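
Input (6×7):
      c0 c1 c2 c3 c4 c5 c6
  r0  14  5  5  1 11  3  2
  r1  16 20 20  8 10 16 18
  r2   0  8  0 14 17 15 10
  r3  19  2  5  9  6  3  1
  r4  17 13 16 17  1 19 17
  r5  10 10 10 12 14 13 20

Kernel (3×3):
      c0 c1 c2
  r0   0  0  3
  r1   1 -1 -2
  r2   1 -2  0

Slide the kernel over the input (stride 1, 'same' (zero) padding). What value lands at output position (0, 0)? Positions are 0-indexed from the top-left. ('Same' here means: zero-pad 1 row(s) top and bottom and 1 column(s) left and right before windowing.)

The receptive field on the zero-padded input at this output position is [0 0 0 / 0 14 5 / 0 16 20]. Elementwise product with the kernel and sum: 0·3 + 0·1 + 14·-1 + 5·-2 + 0·1 + 16·-2.

-56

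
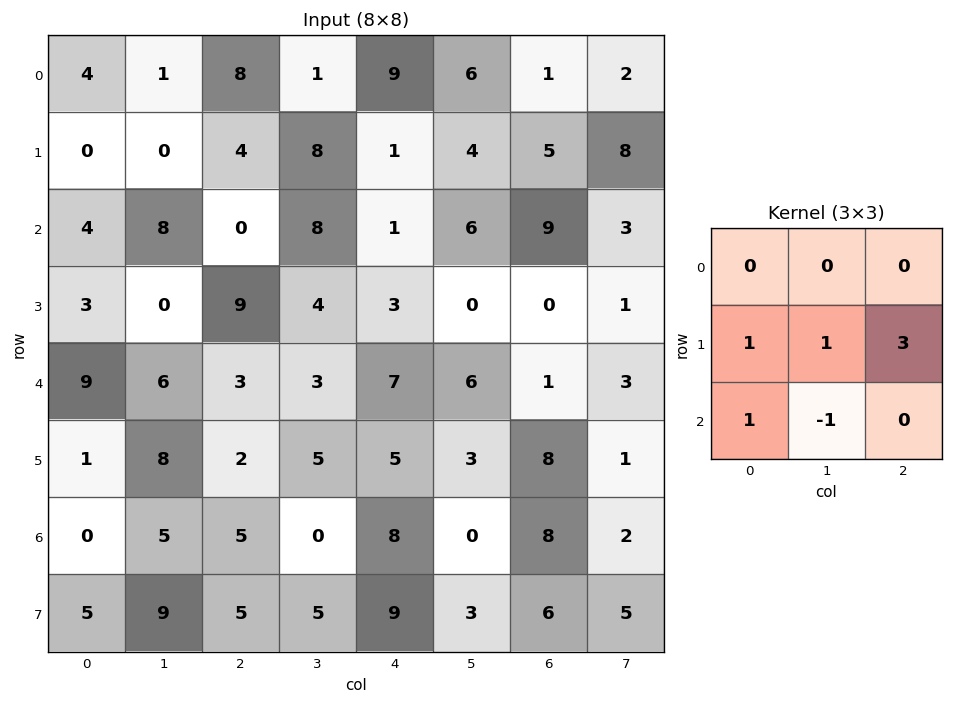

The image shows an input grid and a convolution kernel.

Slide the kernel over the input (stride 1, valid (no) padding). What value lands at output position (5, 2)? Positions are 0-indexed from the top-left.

29

The receptive field on the input at this output position is [2 5 5 / 5 0 8 / 5 5 9]. Elementwise product with the kernel and sum: 5·1 + 0·1 + 8·3 + 5·1 + 5·-1.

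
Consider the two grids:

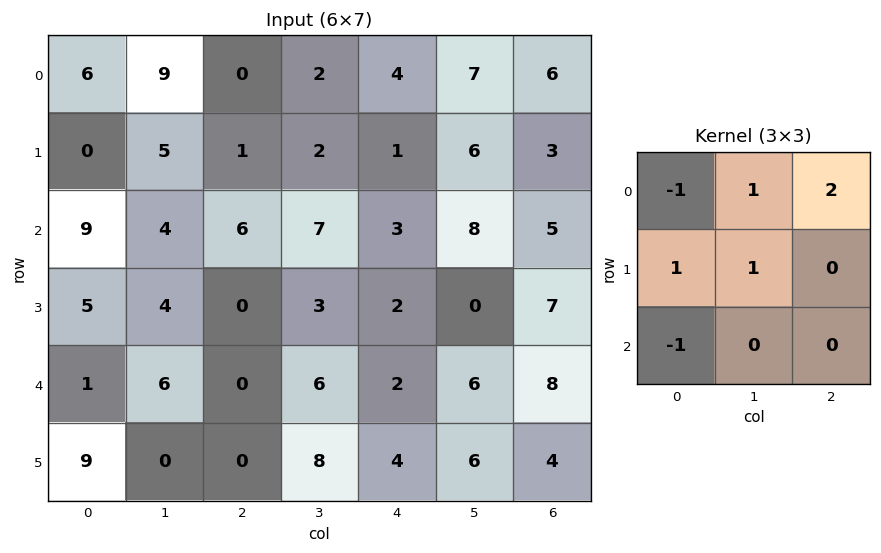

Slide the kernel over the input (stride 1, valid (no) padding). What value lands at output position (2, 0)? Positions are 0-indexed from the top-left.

The receptive field on the input at this output position is [9 4 6 / 5 4 0 / 1 6 0]. Elementwise product with the kernel and sum: 9·-1 + 4·1 + 6·2 + 5·1 + 4·1 + 1·-1.

15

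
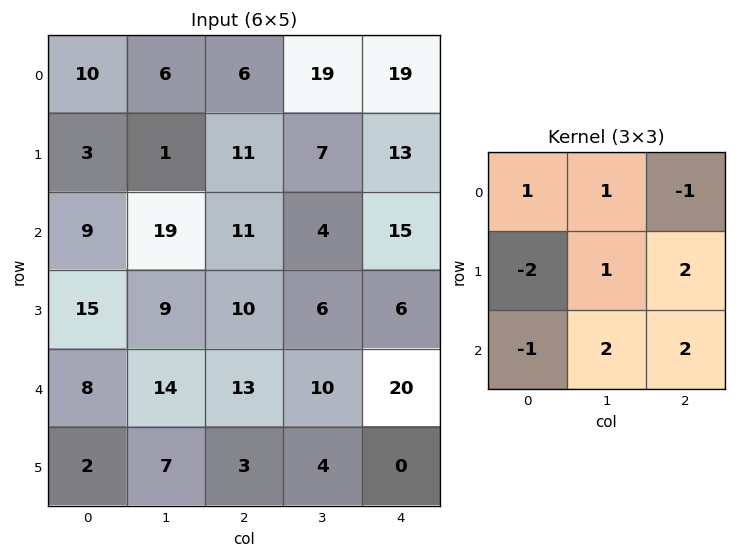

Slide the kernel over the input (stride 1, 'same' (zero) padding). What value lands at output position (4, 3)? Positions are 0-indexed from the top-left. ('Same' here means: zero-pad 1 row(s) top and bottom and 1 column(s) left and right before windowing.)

39

The receptive field on the zero-padded input at this output position is [10 6 6 / 13 10 20 / 3 4 0]. Elementwise product with the kernel and sum: 10·1 + 6·1 + 6·-1 + 13·-2 + 10·1 + 20·2 + 3·-1 + 4·2 + 0·2.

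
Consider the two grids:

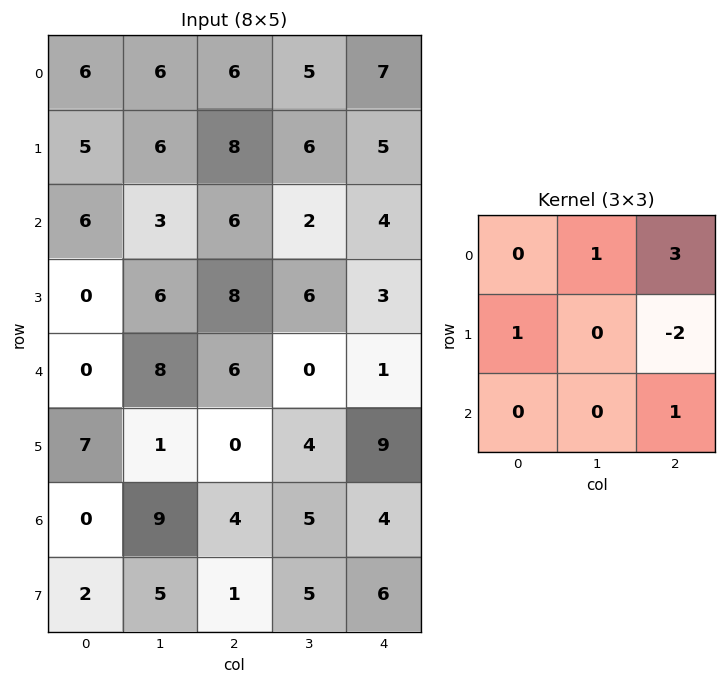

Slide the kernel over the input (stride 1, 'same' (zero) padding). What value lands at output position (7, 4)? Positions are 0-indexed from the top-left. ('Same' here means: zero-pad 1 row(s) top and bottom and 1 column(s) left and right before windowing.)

9

The receptive field on the zero-padded input at this output position is [5 4 0 / 5 6 0 / 0 0 0]. Elementwise product with the kernel and sum: 4·1 + 0·3 + 5·1 + 0·-2 + 0·1.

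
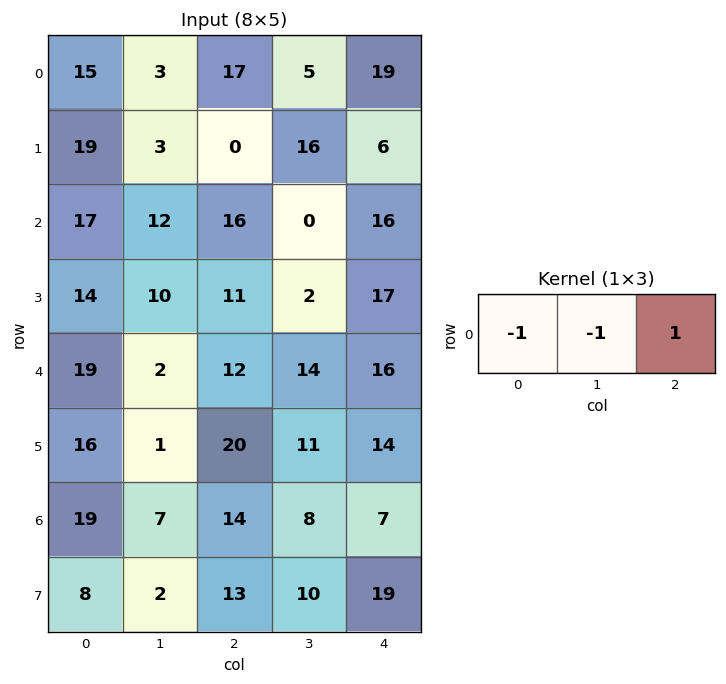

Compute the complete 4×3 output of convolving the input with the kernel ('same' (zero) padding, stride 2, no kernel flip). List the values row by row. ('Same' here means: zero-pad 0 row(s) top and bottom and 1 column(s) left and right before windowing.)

Output[0,0]: The receptive field on the zero-padded input at this output position is [0 15 3]. Elementwise product with the kernel and sum: 0·-1 + 15·-1 + 3·1.

-12 -15 -24
-5 -28 -16
-17 0 -30
-12 -13 -15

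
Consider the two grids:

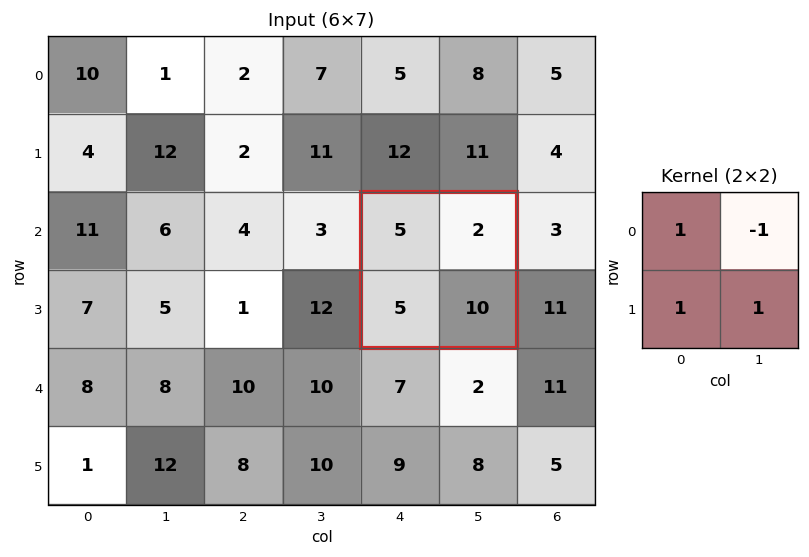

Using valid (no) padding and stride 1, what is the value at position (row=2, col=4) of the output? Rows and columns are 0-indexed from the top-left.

18

The receptive field on the input at this output position is [5 2 / 5 10]. Elementwise product with the kernel and sum: 5·1 + 2·-1 + 5·1 + 10·1.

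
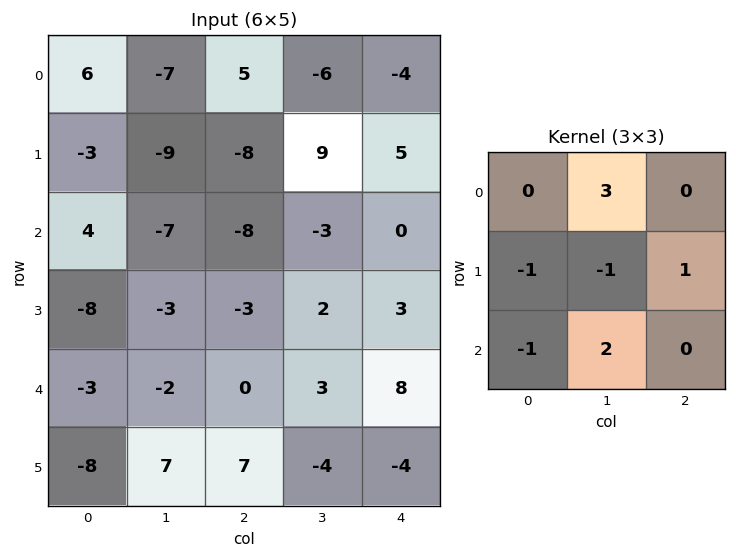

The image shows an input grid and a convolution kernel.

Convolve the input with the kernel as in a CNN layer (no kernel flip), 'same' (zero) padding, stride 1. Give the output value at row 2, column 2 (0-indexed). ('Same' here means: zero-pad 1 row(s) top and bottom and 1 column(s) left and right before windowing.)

-15

The receptive field on the zero-padded input at this output position is [-9 -8 9 / -7 -8 -3 / -3 -3 2]. Elementwise product with the kernel and sum: -8·3 + -7·-1 + -8·-1 + -3·1 + -3·-1 + -3·2.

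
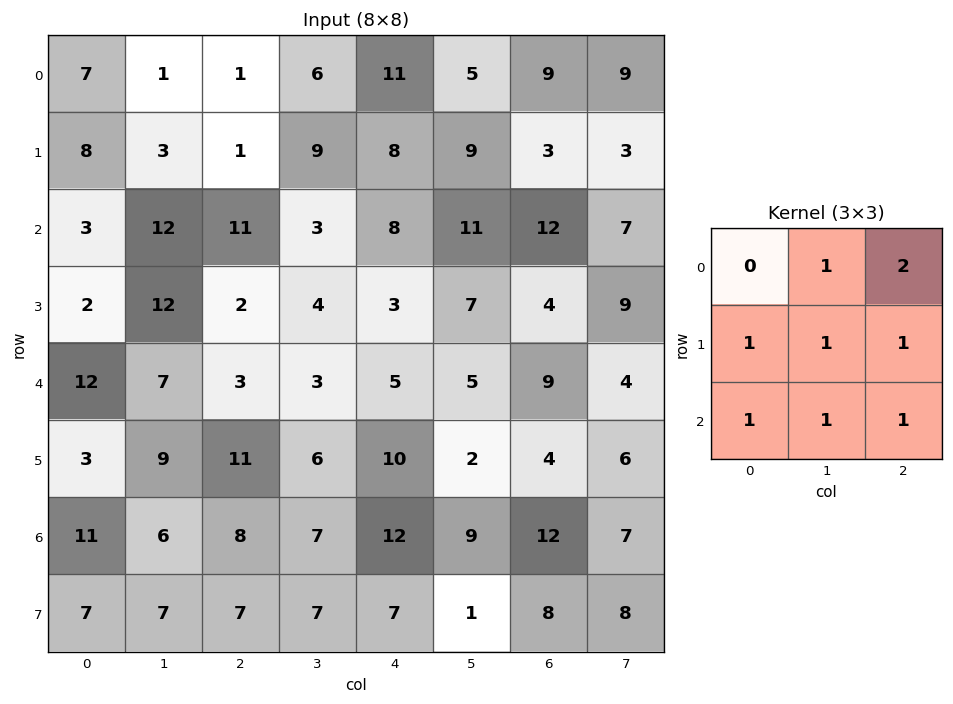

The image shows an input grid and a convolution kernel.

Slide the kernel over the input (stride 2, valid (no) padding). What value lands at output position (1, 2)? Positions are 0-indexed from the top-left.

The receptive field on the input at this output position is [8 11 12 / 3 7 4 / 5 5 9]. Elementwise product with the kernel and sum: 11·1 + 12·2 + 3·1 + 7·1 + 4·1 + 5·1 + 5·1 + 9·1.

68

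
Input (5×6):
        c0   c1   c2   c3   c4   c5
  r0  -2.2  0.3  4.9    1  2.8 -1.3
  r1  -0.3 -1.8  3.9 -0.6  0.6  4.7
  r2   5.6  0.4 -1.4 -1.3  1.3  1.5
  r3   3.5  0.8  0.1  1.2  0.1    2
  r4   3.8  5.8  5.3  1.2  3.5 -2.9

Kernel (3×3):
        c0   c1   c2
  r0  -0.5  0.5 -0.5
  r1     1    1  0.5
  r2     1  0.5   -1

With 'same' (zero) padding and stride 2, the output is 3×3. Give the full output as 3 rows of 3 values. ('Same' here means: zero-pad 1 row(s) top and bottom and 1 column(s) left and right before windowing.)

Output[0,0]: The receptive field on the zero-padded input at this output position is [0 0 0 / 0 -2.2 0.3 / 0 -0.3 -1.8]. Elementwise product with the kernel and sum: 0·-0.5 + 0·0.5 + 0·-0.5 + 0·1 + -2.2·1 + 0.3·0.5 + 0·1 + -0.3·0.5 + -1.8·-1.

-0.4 6.45 -1.85
7.5 1.15 -1.75
8.05 10.75 1.7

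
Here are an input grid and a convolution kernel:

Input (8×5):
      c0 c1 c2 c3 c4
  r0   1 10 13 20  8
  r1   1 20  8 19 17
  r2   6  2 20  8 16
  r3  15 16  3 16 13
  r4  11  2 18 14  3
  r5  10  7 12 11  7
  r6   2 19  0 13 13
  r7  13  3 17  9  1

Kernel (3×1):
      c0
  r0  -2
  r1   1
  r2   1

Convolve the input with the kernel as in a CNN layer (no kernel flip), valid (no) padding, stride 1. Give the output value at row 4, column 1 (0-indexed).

22

The receptive field on the input at this output position is [2 / 7 / 19]. Elementwise product with the kernel and sum: 2·-2 + 7·1 + 19·1.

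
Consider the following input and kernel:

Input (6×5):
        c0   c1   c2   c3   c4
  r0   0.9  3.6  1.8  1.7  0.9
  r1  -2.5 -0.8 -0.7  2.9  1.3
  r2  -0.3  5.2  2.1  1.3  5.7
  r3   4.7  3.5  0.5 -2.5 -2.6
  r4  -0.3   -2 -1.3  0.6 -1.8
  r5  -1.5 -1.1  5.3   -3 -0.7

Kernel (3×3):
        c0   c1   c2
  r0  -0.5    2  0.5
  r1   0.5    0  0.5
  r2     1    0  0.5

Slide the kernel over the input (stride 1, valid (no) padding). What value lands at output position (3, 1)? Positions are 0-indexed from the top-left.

The receptive field on the input at this output position is [3.5 0.5 -2.5 / -2 -1.3 0.6 / -1.1 5.3 -3]. Elementwise product with the kernel and sum: 3.5·-0.5 + 0.5·2 + -2.5·0.5 + -2·0.5 + 0.6·0.5 + -1.1·1 + -3·0.5.

-5.3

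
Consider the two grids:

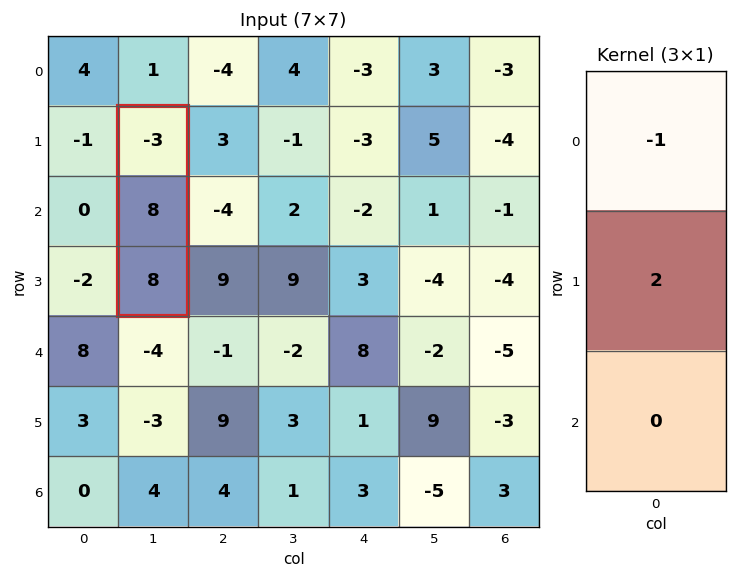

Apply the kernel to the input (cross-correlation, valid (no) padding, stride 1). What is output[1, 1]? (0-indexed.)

19

The receptive field on the input at this output position is [-3 / 8 / 8]. Elementwise product with the kernel and sum: -3·-1 + 8·2.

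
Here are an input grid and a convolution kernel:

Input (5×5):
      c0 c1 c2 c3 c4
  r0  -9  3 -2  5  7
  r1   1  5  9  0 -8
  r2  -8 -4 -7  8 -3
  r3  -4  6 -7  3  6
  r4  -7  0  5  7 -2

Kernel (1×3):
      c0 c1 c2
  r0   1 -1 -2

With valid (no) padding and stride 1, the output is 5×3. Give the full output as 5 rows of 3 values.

-8 -5 -21
-22 -4 25
10 -13 -9
4 7 -22
-17 -19 2

Output[0,0]: The receptive field on the input at this output position is [-9 3 -2]. Elementwise product with the kernel and sum: -9·1 + 3·-1 + -2·-2.
Output[0,1]: The receptive field on the input at this output position is [3 -2 5]. Elementwise product with the kernel and sum: 3·1 + -2·-1 + 5·-2.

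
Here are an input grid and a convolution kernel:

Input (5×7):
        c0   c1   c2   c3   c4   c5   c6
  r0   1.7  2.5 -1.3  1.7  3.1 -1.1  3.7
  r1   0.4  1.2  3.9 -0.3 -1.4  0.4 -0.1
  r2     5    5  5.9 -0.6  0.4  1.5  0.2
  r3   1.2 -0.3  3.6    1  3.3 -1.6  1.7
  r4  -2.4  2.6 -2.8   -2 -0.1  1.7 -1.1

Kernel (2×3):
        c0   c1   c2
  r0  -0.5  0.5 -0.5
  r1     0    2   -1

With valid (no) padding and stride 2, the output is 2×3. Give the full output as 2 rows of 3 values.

Output[0,0]: The receptive field on the input at this output position is [1.7 2.5 -1.3 / 0.4 1.2 3.9]. Elementwise product with the kernel and sum: 1.7·-0.5 + 2.5·0.5 + -1.3·-0.5 + 1.2·2 + 3.9·-1.
Output[0,1]: The receptive field on the input at this output position is [-1.3 1.7 3.1 / 3.9 -0.3 -1.4]. Elementwise product with the kernel and sum: -1.3·-0.5 + 1.7·0.5 + 3.1·-0.5 + -0.3·2 + -1.4·-1.

-0.45 0.75 -3.05
-7.15 -4.75 -4.45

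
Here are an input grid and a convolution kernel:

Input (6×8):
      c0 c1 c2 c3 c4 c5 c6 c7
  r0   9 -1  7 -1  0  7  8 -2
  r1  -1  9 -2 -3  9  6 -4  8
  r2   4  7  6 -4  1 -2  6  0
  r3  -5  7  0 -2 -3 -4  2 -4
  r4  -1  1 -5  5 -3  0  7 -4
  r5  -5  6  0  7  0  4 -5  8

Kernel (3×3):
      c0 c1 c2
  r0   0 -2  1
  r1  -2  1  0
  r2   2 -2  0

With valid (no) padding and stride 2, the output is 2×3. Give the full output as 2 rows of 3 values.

14 23 -12
5 -13 6

Output[0,0]: The receptive field on the input at this output position is [9 -1 7 / -1 9 -2 / 4 7 6]. Elementwise product with the kernel and sum: -1·-2 + 7·1 + -1·-2 + 9·1 + 4·2 + 7·-2.
Output[0,1]: The receptive field on the input at this output position is [7 -1 0 / -2 -3 9 / 6 -4 1]. Elementwise product with the kernel and sum: -1·-2 + 0·1 + -2·-2 + -3·1 + 6·2 + -4·-2.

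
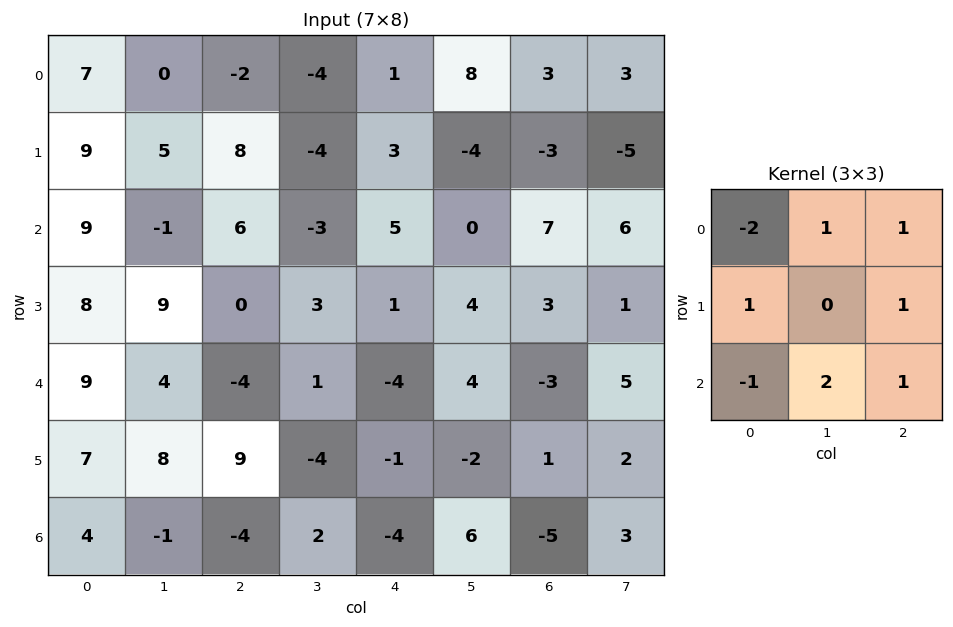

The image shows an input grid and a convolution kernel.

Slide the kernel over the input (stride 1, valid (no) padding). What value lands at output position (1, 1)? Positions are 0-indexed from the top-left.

The receptive field on the input at this output position is [5 8 -4 / -1 6 -3 / 9 0 3]. Elementwise product with the kernel and sum: 5·-2 + 8·1 + -4·1 + -1·1 + -3·1 + 9·-1 + 0·2 + 3·1.

-16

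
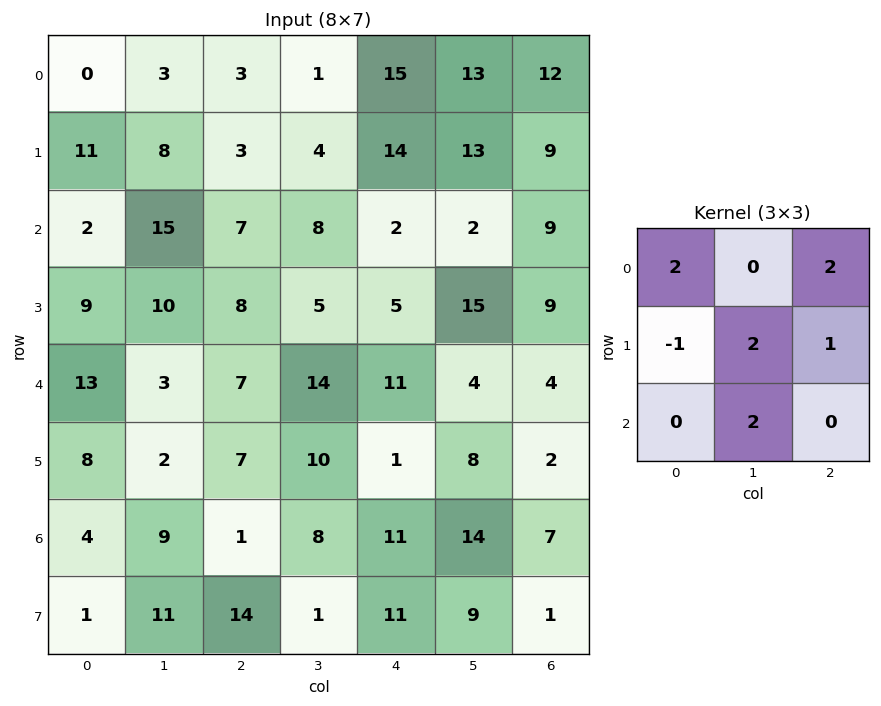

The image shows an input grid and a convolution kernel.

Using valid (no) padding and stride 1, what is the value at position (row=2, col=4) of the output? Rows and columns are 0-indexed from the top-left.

The receptive field on the input at this output position is [2 2 9 / 5 15 9 / 11 4 4]. Elementwise product with the kernel and sum: 2·2 + 9·2 + 5·-1 + 15·2 + 9·1 + 4·2.

64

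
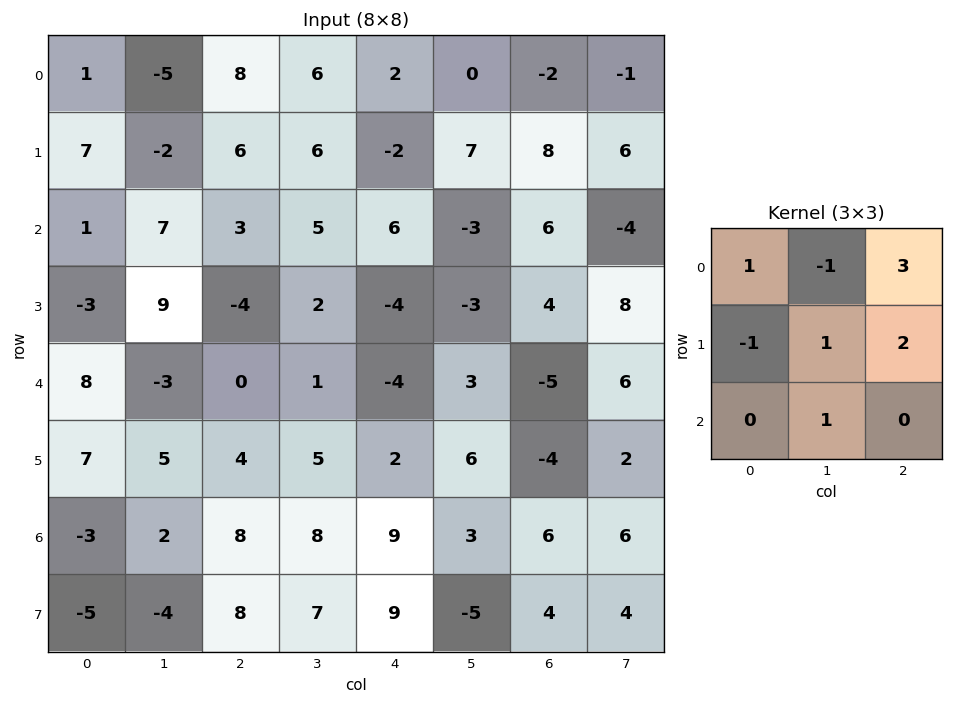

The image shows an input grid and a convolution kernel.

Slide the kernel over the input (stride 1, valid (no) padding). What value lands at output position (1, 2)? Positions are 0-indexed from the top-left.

The receptive field on the input at this output position is [6 6 -2 / 3 5 6 / -4 2 -4]. Elementwise product with the kernel and sum: 6·1 + 6·-1 + -2·3 + 3·-1 + 5·1 + 6·2 + 2·1.

10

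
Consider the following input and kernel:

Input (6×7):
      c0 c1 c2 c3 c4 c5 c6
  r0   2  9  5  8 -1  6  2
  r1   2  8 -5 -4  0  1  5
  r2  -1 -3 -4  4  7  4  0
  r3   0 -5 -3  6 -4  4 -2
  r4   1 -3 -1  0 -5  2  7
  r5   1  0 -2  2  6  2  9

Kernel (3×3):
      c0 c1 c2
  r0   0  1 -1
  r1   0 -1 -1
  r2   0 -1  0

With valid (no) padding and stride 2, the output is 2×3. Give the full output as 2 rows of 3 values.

Output[0,0]: The receptive field on the input at this output position is [2 9 5 / 2 8 -5 / -1 -3 -4]. Elementwise product with the kernel and sum: 9·1 + 5·-1 + 8·-1 + -5·-1 + -3·-1.

4 9 -6
12 -5 0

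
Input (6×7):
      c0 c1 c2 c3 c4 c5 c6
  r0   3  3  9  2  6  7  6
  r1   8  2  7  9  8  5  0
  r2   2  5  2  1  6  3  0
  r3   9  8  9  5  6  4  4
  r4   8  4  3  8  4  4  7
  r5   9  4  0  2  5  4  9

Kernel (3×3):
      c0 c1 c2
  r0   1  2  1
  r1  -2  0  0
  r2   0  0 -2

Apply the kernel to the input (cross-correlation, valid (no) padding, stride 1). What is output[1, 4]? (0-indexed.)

-2

The receptive field on the input at this output position is [8 5 0 / 6 3 0 / 6 4 4]. Elementwise product with the kernel and sum: 8·1 + 5·2 + 0·1 + 6·-2 + 4·-2.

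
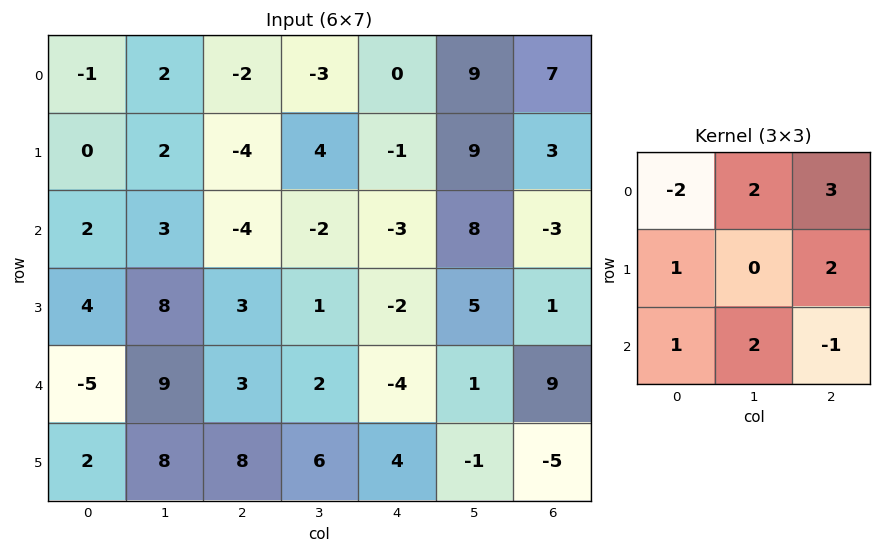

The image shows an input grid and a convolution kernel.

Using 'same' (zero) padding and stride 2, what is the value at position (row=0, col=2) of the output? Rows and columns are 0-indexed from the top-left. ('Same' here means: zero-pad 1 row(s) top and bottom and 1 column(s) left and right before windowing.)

8

The receptive field on the zero-padded input at this output position is [0 0 0 / -3 0 9 / 4 -1 9]. Elementwise product with the kernel and sum: 0·-2 + 0·2 + 0·3 + -3·1 + 9·2 + 4·1 + -1·2 + 9·-1.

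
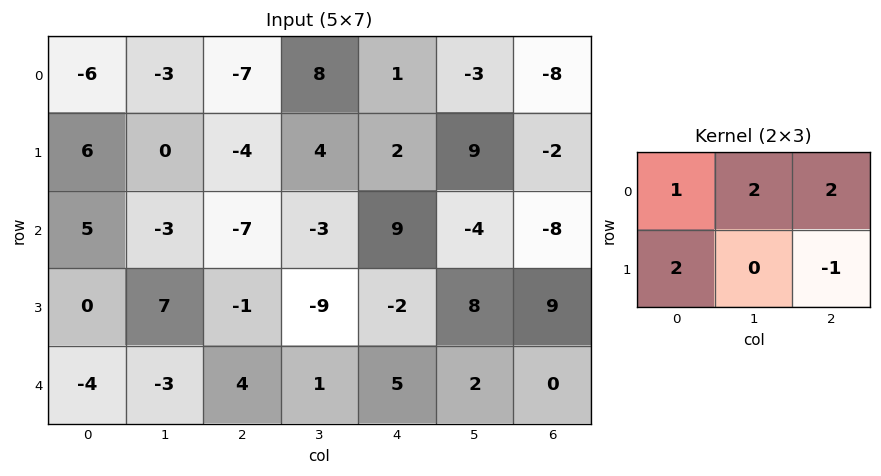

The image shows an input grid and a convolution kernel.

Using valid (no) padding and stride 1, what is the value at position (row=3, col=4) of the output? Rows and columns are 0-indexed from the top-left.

The receptive field on the input at this output position is [-2 8 9 / 5 2 0]. Elementwise product with the kernel and sum: -2·1 + 8·2 + 9·2 + 5·2 + 0·-1.

42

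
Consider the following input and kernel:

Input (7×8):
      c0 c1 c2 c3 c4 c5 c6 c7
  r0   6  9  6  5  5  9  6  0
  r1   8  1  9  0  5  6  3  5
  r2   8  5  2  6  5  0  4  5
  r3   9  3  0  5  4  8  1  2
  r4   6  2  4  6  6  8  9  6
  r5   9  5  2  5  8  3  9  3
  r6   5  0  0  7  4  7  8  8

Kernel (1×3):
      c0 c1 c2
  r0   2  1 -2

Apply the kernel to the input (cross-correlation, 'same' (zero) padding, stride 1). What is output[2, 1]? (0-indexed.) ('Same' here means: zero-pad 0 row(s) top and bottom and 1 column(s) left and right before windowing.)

17

The receptive field on the zero-padded input at this output position is [8 5 2]. Elementwise product with the kernel and sum: 8·2 + 5·1 + 2·-2.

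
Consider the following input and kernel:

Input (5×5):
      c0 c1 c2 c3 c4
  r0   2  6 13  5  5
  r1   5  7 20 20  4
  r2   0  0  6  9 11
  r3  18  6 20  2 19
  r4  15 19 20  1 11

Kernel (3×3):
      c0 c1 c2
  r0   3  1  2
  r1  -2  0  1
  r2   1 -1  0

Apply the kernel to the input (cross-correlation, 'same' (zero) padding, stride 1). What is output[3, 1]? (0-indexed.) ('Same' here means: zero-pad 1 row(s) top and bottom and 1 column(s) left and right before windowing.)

-8

The receptive field on the zero-padded input at this output position is [0 0 6 / 18 6 20 / 15 19 20]. Elementwise product with the kernel and sum: 0·3 + 0·1 + 6·2 + 18·-2 + 20·1 + 15·1 + 19·-1.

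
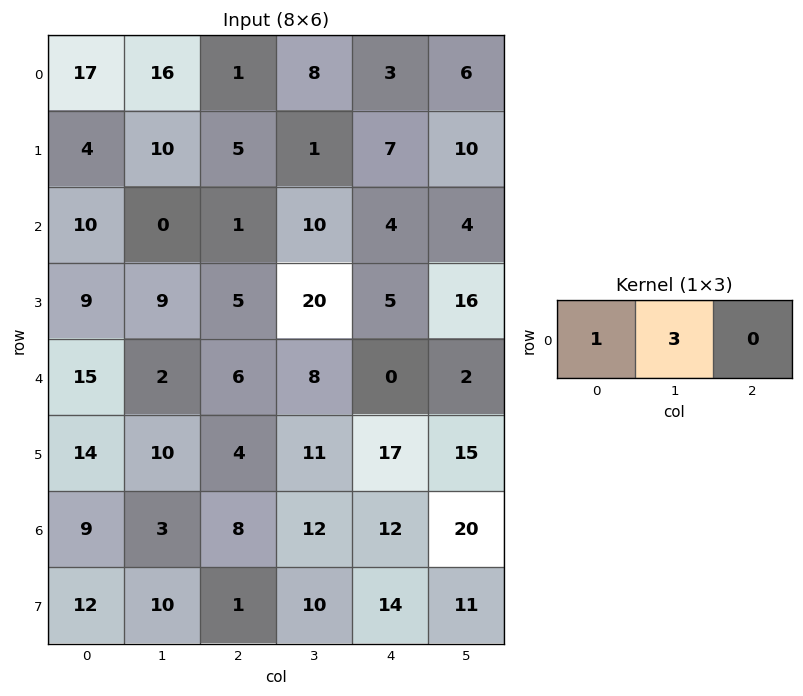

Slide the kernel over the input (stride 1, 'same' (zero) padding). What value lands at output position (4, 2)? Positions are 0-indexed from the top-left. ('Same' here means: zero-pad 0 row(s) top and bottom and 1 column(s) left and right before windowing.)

20

The receptive field on the zero-padded input at this output position is [2 6 8]. Elementwise product with the kernel and sum: 2·1 + 6·3.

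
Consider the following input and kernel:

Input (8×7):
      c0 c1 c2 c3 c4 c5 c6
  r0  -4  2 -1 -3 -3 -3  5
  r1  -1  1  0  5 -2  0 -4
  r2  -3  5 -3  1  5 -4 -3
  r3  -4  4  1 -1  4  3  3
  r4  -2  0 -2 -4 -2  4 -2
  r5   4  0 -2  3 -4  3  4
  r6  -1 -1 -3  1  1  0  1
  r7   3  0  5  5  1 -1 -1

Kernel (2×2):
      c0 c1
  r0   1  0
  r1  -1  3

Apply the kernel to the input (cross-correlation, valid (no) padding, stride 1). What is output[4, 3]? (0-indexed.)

The receptive field on the input at this output position is [-4 -2 / 3 -4]. Elementwise product with the kernel and sum: -4·1 + 3·-1 + -4·3.

-19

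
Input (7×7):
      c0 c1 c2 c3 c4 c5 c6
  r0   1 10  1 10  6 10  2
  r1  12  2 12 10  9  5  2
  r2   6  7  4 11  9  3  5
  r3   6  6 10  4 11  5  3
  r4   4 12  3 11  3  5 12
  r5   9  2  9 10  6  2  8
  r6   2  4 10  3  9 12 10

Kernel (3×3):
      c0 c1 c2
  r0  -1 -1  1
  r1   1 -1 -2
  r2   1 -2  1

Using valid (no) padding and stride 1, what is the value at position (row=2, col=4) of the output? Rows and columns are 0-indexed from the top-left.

-2

The receptive field on the input at this output position is [9 3 5 / 11 5 3 / 3 5 12]. Elementwise product with the kernel and sum: 9·-1 + 3·-1 + 5·1 + 11·1 + 5·-1 + 3·-2 + 3·1 + 5·-2 + 12·1.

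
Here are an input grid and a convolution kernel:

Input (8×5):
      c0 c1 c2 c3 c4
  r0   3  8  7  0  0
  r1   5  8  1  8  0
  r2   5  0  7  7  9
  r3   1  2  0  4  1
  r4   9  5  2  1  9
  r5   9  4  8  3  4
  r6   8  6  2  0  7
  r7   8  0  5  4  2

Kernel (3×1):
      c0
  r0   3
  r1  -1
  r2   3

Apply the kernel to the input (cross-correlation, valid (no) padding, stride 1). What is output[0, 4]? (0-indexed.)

The receptive field on the input at this output position is [0 / 0 / 9]. Elementwise product with the kernel and sum: 0·3 + 0·-1 + 9·3.

27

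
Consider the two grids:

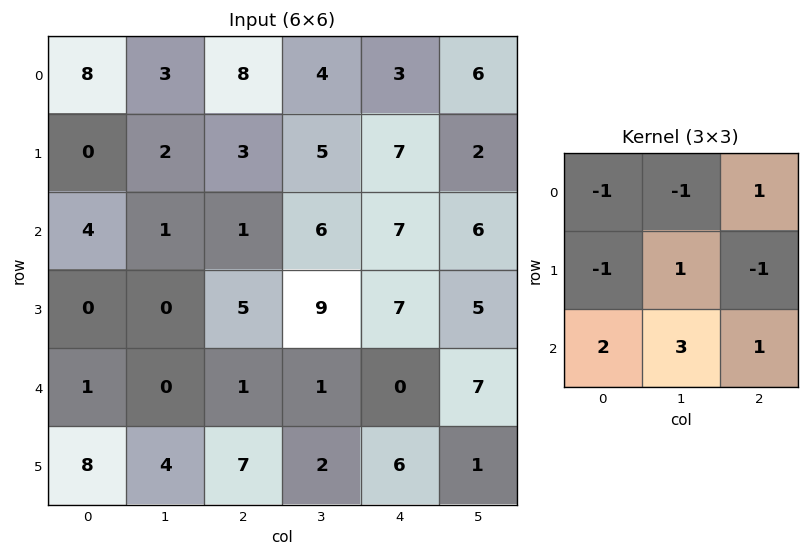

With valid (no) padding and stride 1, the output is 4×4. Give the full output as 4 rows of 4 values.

Output[0,0]: The receptive field on the input at this output position is [8 3 8 / 0 2 3 / 4 1 1]. Elementwise product with the kernel and sum: 8·-1 + 3·-1 + 8·1 + 0·-1 + 2·1 + 3·-1 + 4·2 + 1·3 + 1·1.
Output[0,1]: The receptive field on the input at this output position is [3 8 4 / 2 3 5 / 1 1 6]. Elementwise product with the kernel and sum: 3·-1 + 8·-1 + 4·1 + 2·-1 + 3·1 + 5·-1 + 1·2 + 1·3 + 6·1.

8 0 13 38
2 18 41 29
-6 4 2 -5
38 35 19 4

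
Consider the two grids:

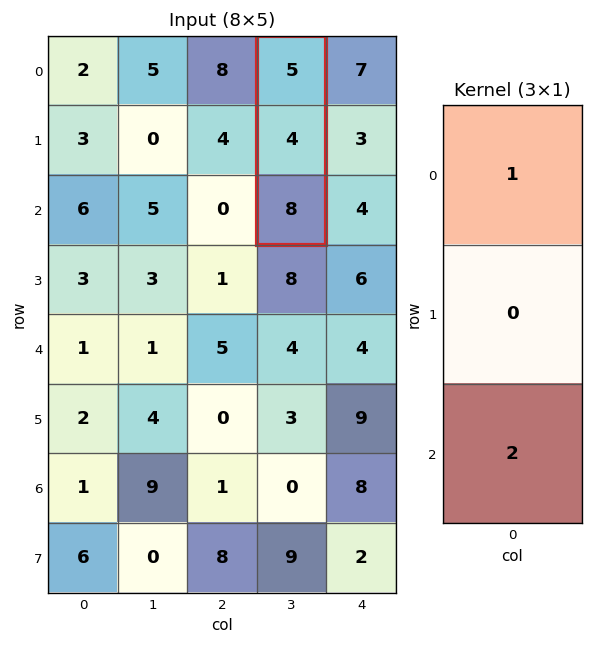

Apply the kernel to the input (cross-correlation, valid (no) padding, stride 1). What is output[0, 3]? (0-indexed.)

21

The receptive field on the input at this output position is [5 / 4 / 8]. Elementwise product with the kernel and sum: 5·1 + 8·2.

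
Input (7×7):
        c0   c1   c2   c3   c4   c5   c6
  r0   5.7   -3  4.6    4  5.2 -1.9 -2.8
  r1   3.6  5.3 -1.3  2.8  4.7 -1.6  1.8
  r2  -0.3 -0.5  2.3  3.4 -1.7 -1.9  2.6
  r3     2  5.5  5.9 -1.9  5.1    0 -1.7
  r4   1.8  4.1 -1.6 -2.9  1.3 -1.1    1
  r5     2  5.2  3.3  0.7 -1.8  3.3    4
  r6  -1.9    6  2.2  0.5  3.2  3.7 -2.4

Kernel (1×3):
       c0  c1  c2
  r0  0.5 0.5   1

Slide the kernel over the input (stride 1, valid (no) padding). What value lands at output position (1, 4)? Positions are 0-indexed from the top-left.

The receptive field on the input at this output position is [4.7 -1.6 1.8]. Elementwise product with the kernel and sum: 4.7·0.5 + -1.6·0.5 + 1.8·1.

3.35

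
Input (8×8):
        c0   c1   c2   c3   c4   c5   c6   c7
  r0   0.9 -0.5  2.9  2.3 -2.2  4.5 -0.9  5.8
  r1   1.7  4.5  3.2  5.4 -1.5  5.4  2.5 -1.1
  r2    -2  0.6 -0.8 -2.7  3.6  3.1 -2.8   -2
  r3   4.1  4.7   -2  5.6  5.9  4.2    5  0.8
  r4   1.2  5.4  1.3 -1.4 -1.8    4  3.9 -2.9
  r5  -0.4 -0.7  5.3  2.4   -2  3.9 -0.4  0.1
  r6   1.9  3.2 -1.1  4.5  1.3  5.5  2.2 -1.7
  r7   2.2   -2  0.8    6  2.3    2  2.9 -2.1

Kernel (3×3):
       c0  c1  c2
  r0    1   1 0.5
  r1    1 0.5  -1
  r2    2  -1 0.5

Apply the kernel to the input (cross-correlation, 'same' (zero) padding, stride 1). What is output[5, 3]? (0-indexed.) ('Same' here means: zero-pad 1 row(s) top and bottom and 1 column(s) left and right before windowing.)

The receptive field on the zero-padded input at this output position is [1.3 -1.4 -1.8 / 5.3 2.4 -2 / -1.1 4.5 1.3]. Elementwise product with the kernel and sum: 1.3·1 + -1.4·1 + -1.8·0.5 + 5.3·1 + 2.4·0.5 + -2·-1 + -1.1·2 + 4.5·-1 + 1.3·0.5.

1.45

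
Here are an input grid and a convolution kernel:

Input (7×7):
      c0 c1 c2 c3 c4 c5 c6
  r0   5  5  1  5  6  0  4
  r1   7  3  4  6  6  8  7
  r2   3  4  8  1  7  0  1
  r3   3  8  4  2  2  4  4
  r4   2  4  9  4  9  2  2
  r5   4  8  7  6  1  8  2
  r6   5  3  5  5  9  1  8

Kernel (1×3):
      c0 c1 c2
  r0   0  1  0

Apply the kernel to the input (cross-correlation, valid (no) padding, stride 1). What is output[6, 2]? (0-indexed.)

5

The receptive field on the input at this output position is [5 5 9]. Elementwise product with the kernel and sum: 5·1.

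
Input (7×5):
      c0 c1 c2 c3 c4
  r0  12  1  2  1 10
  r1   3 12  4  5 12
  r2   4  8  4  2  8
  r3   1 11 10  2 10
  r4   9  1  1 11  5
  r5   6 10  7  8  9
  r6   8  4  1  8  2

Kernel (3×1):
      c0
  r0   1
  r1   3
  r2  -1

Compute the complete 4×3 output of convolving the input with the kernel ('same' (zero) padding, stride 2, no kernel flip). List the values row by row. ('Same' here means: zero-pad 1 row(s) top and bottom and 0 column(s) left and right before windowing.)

Output[0,0]: The receptive field on the zero-padded input at this output position is [0 / 12 / 3]. Elementwise product with the kernel and sum: 0·1 + 12·3 + 3·-1.

33 2 18
14 6 26
22 6 16
30 10 15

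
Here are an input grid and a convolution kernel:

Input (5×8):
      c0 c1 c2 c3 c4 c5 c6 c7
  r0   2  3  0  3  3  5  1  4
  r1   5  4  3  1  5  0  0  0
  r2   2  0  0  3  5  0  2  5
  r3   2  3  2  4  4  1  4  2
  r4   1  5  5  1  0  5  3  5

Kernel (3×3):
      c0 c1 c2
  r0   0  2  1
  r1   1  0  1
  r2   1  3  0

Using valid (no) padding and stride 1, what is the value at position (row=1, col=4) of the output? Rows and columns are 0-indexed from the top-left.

14

The receptive field on the input at this output position is [5 0 0 / 5 0 2 / 4 1 4]. Elementwise product with the kernel and sum: 0·2 + 0·1 + 5·1 + 2·1 + 4·1 + 1·3.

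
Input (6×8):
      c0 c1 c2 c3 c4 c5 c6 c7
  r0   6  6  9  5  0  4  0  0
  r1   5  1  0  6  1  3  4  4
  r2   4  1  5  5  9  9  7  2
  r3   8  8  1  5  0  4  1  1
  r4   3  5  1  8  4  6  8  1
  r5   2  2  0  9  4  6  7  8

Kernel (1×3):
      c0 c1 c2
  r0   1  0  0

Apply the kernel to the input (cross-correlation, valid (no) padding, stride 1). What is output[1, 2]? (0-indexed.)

The receptive field on the input at this output position is [0 6 1]. Elementwise product with the kernel and sum: 0·1.

0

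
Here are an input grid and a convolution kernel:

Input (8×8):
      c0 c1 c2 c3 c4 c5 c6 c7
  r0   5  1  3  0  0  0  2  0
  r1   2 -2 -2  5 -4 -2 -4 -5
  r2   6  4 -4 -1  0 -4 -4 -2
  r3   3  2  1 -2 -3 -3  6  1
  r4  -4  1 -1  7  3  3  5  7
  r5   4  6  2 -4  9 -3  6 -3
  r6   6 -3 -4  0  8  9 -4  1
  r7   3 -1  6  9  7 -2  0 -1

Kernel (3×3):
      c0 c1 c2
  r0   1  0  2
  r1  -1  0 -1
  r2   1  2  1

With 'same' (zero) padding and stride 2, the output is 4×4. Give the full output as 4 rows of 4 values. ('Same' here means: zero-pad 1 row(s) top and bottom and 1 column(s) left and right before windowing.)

1 -2 -5 -15
0 7 -5 4
17 -4 -7 -5
20 21 2 -22

Output[0,0]: The receptive field on the zero-padded input at this output position is [0 0 0 / 0 5 1 / 0 2 -2]. Elementwise product with the kernel and sum: 0·1 + 0·2 + 0·-1 + 1·-1 + 0·1 + 2·2 + -2·1.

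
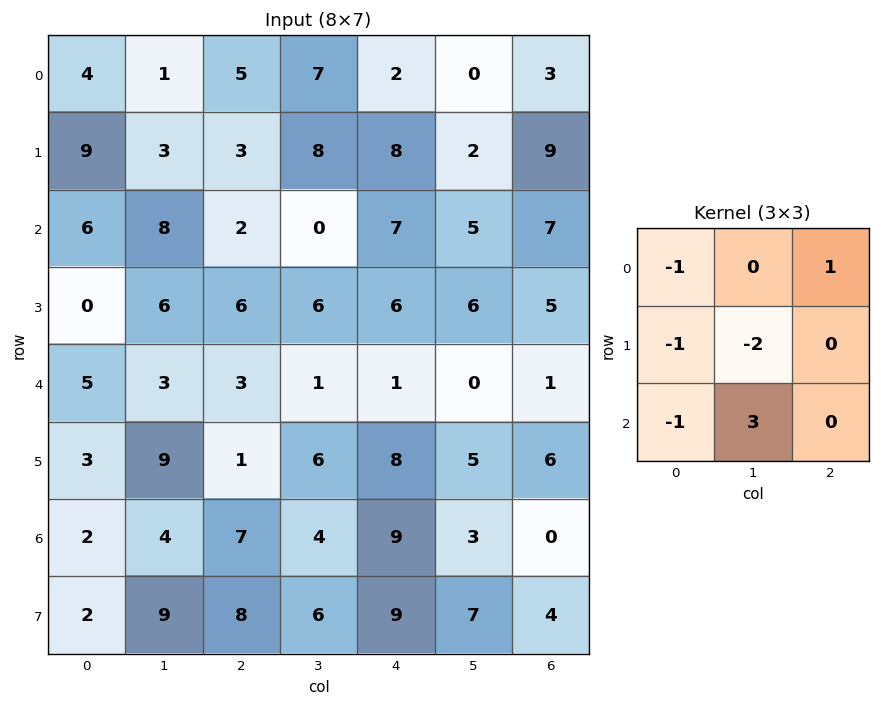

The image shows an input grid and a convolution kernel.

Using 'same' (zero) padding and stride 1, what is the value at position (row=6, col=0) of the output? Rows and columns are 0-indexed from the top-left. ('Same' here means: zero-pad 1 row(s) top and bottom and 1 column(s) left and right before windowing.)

The receptive field on the zero-padded input at this output position is [0 3 9 / 0 2 4 / 0 2 9]. Elementwise product with the kernel and sum: 0·-1 + 9·1 + 0·-1 + 2·-2 + 0·-1 + 2·3.

11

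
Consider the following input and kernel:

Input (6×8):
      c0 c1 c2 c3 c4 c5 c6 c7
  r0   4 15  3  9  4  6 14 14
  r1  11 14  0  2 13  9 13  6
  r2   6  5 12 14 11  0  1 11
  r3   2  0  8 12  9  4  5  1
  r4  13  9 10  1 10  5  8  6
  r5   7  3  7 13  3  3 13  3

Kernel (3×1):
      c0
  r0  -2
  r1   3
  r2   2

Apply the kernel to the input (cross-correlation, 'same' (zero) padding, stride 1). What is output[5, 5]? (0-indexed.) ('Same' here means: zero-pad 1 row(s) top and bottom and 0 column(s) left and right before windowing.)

The receptive field on the zero-padded input at this output position is [5 / 3 / 0]. Elementwise product with the kernel and sum: 5·-2 + 3·3 + 0·2.

-1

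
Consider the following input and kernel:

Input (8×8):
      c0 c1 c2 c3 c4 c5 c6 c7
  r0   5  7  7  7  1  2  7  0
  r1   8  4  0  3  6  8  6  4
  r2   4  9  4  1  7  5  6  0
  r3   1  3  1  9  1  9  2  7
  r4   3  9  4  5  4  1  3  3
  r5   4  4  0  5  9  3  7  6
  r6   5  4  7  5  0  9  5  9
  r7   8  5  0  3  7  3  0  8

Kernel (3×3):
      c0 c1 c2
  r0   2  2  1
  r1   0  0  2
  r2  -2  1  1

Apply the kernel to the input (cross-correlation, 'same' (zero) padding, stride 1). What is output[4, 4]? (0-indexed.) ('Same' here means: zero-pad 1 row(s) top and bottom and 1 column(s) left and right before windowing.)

33

The receptive field on the zero-padded input at this output position is [9 1 9 / 5 4 1 / 5 9 3]. Elementwise product with the kernel and sum: 9·2 + 1·2 + 9·1 + 1·2 + 5·-2 + 9·1 + 3·1.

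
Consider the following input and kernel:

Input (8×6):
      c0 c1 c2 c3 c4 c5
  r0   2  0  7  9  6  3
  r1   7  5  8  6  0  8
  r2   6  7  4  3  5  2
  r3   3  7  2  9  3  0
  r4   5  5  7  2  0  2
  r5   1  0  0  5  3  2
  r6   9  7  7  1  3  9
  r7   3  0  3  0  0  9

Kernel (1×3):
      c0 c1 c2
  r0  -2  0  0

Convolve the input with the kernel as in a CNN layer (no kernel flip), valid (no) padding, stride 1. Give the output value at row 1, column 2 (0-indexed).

-16

The receptive field on the input at this output position is [8 6 0]. Elementwise product with the kernel and sum: 8·-2.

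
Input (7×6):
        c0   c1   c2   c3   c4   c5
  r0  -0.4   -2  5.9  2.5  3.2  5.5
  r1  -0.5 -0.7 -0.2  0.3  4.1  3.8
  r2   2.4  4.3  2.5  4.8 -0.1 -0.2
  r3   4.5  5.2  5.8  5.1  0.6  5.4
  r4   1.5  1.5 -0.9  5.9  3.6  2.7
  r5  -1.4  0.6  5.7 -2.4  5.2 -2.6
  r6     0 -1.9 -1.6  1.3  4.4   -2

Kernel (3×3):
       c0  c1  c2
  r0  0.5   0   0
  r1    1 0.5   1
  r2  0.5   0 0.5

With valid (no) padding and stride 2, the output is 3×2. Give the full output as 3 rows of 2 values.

1.2 8.2
14.4 11.55
4.55 10.65

Output[0,0]: The receptive field on the input at this output position is [-0.4 -2 5.9 / -0.5 -0.7 -0.2 / 2.4 4.3 2.5]. Elementwise product with the kernel and sum: -0.4·0.5 + -0.5·1 + -0.7·0.5 + -0.2·1 + 2.4·0.5 + 2.5·0.5.
Output[0,1]: The receptive field on the input at this output position is [5.9 2.5 3.2 / -0.2 0.3 4.1 / 2.5 4.8 -0.1]. Elementwise product with the kernel and sum: 5.9·0.5 + -0.2·1 + 0.3·0.5 + 4.1·1 + 2.5·0.5 + -0.1·0.5.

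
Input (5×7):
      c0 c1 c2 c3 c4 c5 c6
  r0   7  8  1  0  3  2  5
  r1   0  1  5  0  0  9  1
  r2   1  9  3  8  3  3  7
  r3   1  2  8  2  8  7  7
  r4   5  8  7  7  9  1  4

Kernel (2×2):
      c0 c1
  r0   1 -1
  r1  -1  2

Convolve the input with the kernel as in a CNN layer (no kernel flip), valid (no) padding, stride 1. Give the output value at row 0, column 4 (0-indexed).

19

The receptive field on the input at this output position is [3 2 / 0 9]. Elementwise product with the kernel and sum: 3·1 + 2·-1 + 0·-1 + 9·2.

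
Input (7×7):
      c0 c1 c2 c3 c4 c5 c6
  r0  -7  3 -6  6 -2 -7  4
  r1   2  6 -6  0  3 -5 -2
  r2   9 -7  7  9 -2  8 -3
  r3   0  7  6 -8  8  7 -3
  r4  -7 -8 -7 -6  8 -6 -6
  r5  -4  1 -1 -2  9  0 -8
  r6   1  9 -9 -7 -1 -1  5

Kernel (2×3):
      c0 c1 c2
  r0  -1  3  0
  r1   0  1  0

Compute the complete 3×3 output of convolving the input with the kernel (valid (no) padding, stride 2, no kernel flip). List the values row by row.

Output[0,0]: The receptive field on the input at this output position is [-7 3 -6 / 2 6 -6]. Elementwise product with the kernel and sum: -7·-1 + 3·3 + 6·1.

22 24 -24
-23 12 33
-16 -13 -26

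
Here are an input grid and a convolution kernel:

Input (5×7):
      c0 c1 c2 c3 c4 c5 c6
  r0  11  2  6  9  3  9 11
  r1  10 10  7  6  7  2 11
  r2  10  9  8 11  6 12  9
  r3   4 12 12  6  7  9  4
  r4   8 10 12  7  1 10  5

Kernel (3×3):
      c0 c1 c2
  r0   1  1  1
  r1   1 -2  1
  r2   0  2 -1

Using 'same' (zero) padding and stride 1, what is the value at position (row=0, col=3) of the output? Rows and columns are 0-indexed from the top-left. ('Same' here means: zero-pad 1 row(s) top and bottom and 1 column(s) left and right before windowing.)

-4

The receptive field on the zero-padded input at this output position is [0 0 0 / 6 9 3 / 7 6 7]. Elementwise product with the kernel and sum: 0·1 + 0·1 + 0·1 + 6·1 + 9·-2 + 3·1 + 6·2 + 7·-1.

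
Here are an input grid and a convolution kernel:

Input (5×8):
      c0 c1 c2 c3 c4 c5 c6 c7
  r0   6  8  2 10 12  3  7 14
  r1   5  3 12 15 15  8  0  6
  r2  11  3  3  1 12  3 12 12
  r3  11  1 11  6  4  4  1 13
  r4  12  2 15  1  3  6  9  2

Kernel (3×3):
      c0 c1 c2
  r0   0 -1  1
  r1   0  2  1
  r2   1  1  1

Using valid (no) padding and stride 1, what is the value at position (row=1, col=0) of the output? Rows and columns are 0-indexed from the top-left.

41

The receptive field on the input at this output position is [5 3 12 / 11 3 3 / 11 1 11]. Elementwise product with the kernel and sum: 3·-1 + 12·1 + 3·2 + 3·1 + 11·1 + 1·1 + 11·1.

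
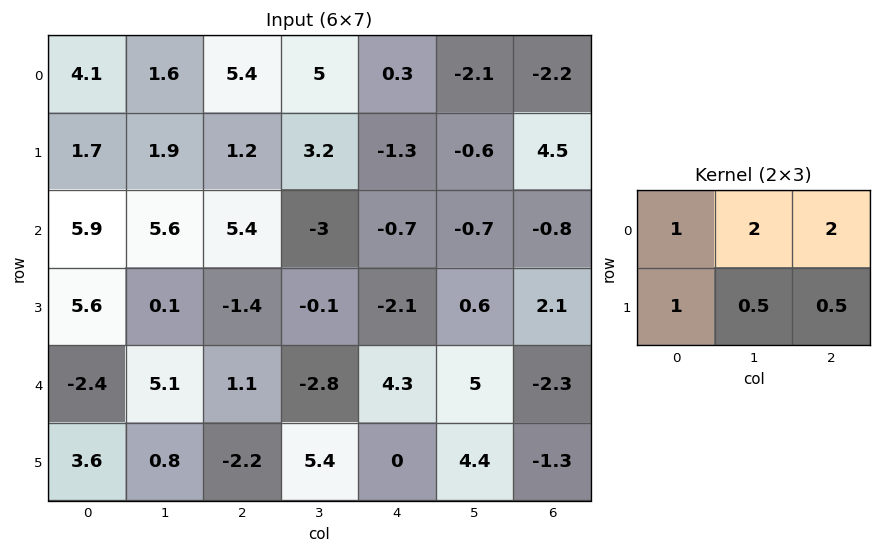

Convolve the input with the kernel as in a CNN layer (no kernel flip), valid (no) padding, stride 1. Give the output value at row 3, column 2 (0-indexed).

-3.95

The receptive field on the input at this output position is [-1.4 -0.1 -2.1 / 1.1 -2.8 4.3]. Elementwise product with the kernel and sum: -1.4·1 + -0.1·2 + -2.1·2 + 1.1·1 + -2.8·0.5 + 4.3·0.5.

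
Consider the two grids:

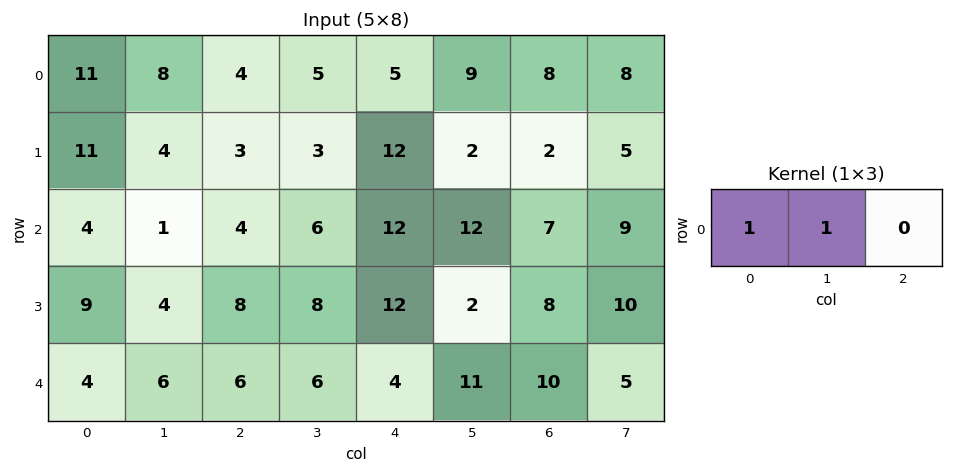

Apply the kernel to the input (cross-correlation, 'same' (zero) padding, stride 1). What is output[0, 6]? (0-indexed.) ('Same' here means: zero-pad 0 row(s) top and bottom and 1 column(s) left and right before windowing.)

The receptive field on the zero-padded input at this output position is [9 8 8]. Elementwise product with the kernel and sum: 9·1 + 8·1.

17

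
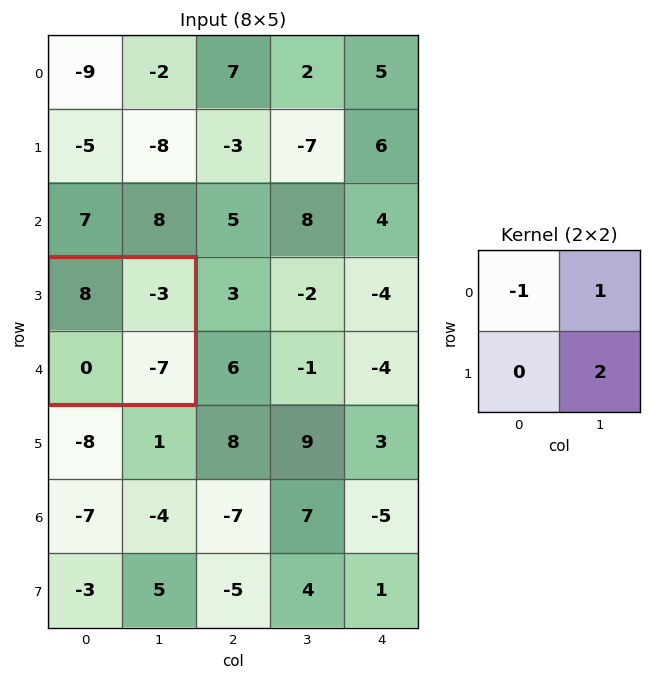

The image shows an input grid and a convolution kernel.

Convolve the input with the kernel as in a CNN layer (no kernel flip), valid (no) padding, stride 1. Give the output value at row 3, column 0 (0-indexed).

The receptive field on the input at this output position is [8 -3 / 0 -7]. Elementwise product with the kernel and sum: 8·-1 + -3·1 + -7·2.

-25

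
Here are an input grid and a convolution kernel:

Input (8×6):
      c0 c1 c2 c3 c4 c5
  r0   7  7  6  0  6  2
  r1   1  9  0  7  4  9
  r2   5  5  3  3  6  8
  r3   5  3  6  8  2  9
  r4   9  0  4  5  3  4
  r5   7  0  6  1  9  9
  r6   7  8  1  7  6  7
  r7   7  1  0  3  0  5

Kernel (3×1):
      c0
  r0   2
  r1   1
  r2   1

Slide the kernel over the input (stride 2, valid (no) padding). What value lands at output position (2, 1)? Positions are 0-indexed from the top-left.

The receptive field on the input at this output position is [4 / 6 / 1]. Elementwise product with the kernel and sum: 4·2 + 6·1 + 1·1.

15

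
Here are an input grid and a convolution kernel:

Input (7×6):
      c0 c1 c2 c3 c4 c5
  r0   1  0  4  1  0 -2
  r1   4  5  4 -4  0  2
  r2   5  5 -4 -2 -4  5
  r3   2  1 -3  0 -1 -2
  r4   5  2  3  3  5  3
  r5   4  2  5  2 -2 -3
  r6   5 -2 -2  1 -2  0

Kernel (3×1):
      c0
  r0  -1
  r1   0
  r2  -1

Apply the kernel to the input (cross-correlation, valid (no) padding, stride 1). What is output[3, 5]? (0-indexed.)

5

The receptive field on the input at this output position is [-2 / 3 / -3]. Elementwise product with the kernel and sum: -2·-1 + -3·-1.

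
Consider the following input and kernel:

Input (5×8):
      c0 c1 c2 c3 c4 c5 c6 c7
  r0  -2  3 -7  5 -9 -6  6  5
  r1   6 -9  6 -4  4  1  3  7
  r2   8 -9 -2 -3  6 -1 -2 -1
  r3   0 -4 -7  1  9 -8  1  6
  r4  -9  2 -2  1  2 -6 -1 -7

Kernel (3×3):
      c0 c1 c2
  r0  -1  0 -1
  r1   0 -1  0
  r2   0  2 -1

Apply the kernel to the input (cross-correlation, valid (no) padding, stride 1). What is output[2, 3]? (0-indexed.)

The receptive field on the input at this output position is [-3 6 -1 / 1 9 -8 / 1 2 -6]. Elementwise product with the kernel and sum: -3·-1 + -1·-1 + 9·-1 + 2·2 + -6·-1.

5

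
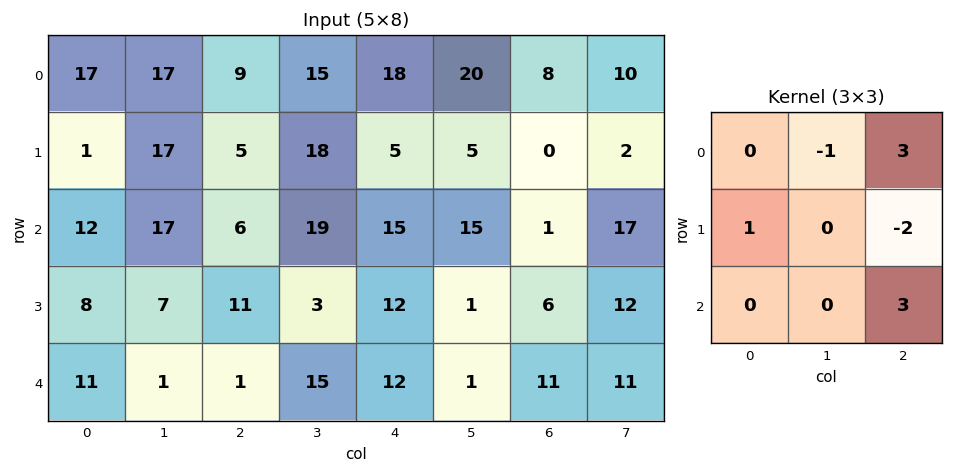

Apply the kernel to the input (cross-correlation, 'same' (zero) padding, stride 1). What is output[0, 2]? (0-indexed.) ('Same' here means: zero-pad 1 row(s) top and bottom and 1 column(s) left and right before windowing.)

41

The receptive field on the zero-padded input at this output position is [0 0 0 / 17 9 15 / 17 5 18]. Elementwise product with the kernel and sum: 0·-1 + 0·3 + 17·1 + 15·-2 + 18·3.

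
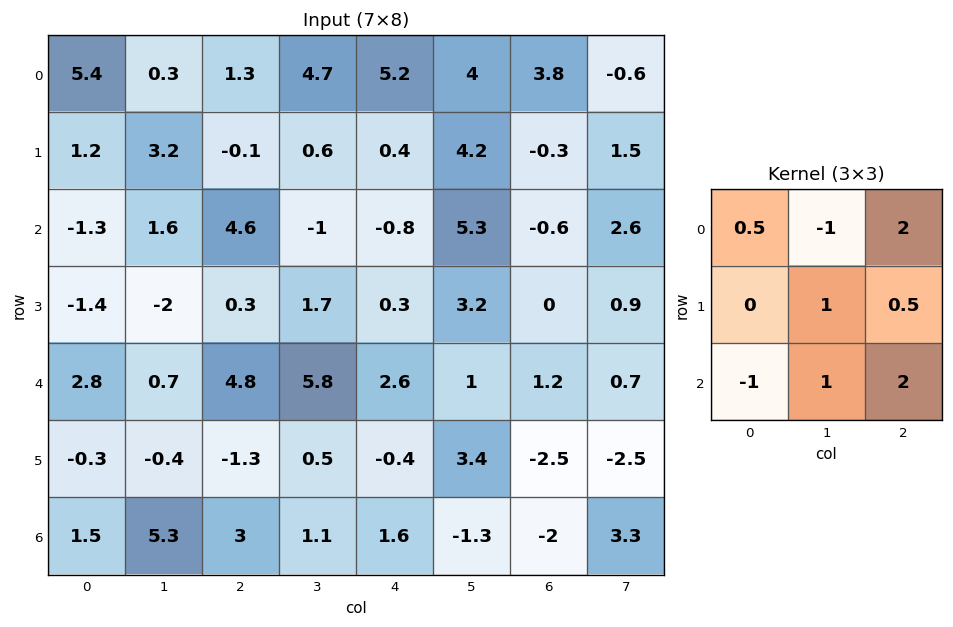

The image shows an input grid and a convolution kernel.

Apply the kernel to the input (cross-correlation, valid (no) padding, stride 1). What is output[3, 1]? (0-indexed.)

9.9

The receptive field on the input at this output position is [-2 0.3 1.7 / 0.7 4.8 5.8 / -0.4 -1.3 0.5]. Elementwise product with the kernel and sum: -2·0.5 + 0.3·-1 + 1.7·2 + 4.8·1 + 5.8·0.5 + -0.4·-1 + -1.3·1 + 0.5·2.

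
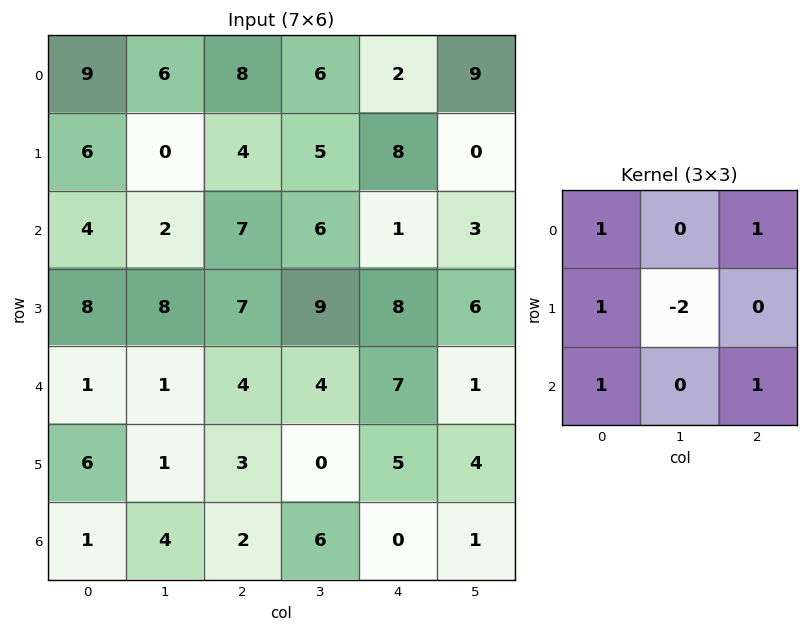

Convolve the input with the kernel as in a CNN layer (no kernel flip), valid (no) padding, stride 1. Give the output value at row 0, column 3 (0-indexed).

13

The receptive field on the input at this output position is [6 2 9 / 5 8 0 / 6 1 3]. Elementwise product with the kernel and sum: 6·1 + 9·1 + 5·1 + 8·-2 + 6·1 + 3·1.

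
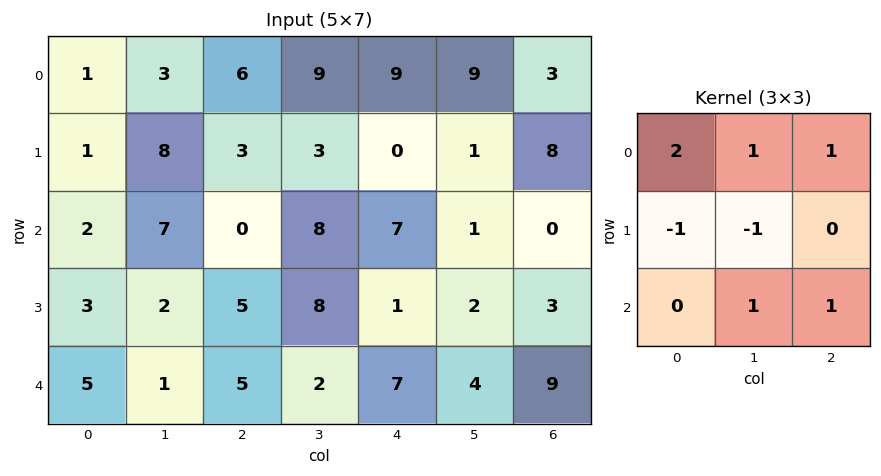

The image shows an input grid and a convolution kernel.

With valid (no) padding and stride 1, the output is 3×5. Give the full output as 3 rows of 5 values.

Output[0,0]: The receptive field on the input at this output position is [1 3 6 / 1 8 3 / 2 7 0]. Elementwise product with the kernel and sum: 1·2 + 3·1 + 6·1 + 1·-1 + 8·-1 + 7·1 + 0·1.

9 18 39 41 30
11 28 10 -5 6
12 22 11 26 25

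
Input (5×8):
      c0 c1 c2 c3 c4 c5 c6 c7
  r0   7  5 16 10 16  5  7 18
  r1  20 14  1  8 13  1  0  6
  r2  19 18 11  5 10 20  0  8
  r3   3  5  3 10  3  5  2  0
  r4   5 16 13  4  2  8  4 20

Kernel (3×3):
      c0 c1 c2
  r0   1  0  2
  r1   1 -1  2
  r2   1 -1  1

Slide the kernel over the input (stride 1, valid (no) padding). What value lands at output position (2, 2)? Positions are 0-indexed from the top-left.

The receptive field on the input at this output position is [11 5 10 / 3 10 3 / 13 4 2]. Elementwise product with the kernel and sum: 11·1 + 10·2 + 3·1 + 10·-1 + 3·2 + 13·1 + 4·-1 + 2·1.

41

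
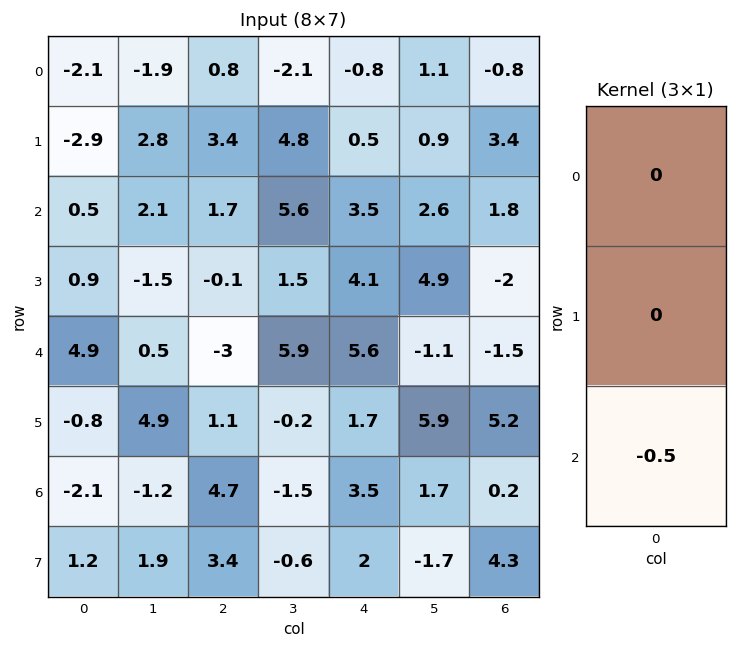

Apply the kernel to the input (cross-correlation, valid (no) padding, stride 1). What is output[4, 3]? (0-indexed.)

The receptive field on the input at this output position is [5.9 / -0.2 / -1.5]. Elementwise product with the kernel and sum: -1.5·-0.5.

0.75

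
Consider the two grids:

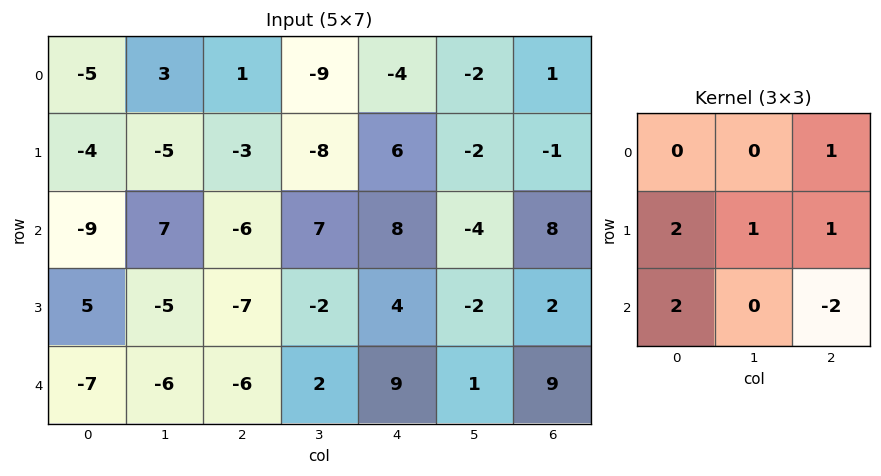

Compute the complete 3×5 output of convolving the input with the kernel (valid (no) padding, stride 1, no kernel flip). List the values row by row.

-21 -30 -40 8 10
4 1 -13 16 23
-10 -28 -34 -4 16

Output[0,0]: The receptive field on the input at this output position is [-5 3 1 / -4 -5 -3 / -9 7 -6]. Elementwise product with the kernel and sum: 1·1 + -4·2 + -5·1 + -3·1 + -9·2 + -6·-2.
Output[0,1]: The receptive field on the input at this output position is [3 1 -9 / -5 -3 -8 / 7 -6 7]. Elementwise product with the kernel and sum: -9·1 + -5·2 + -3·1 + -8·1 + 7·2 + 7·-2.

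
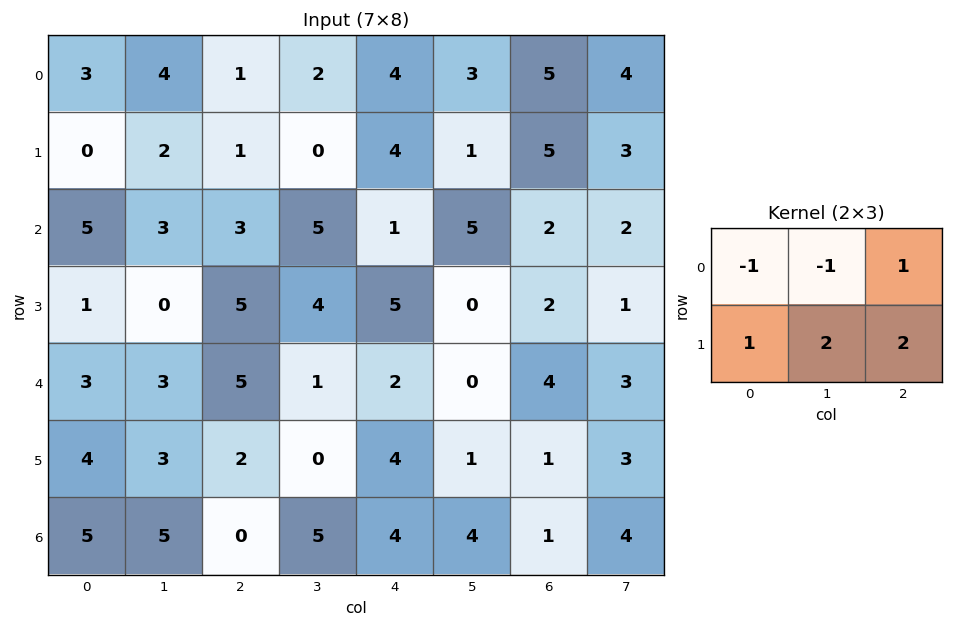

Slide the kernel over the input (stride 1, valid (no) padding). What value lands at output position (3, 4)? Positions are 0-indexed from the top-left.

The receptive field on the input at this output position is [5 0 2 / 2 0 4]. Elementwise product with the kernel and sum: 5·-1 + 0·-1 + 2·1 + 2·1 + 0·2 + 4·2.

7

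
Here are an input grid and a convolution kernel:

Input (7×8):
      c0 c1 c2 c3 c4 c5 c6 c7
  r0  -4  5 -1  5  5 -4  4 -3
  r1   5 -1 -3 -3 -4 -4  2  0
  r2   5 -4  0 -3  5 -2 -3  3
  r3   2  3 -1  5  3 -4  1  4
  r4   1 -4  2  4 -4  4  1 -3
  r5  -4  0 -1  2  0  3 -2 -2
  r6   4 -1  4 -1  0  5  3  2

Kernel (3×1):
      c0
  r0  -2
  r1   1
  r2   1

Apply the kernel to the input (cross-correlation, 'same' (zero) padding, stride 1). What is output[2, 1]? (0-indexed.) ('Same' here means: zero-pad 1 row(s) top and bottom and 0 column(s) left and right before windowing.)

The receptive field on the zero-padded input at this output position is [-1 / -4 / 3]. Elementwise product with the kernel and sum: -1·-2 + -4·1 + 3·1.

1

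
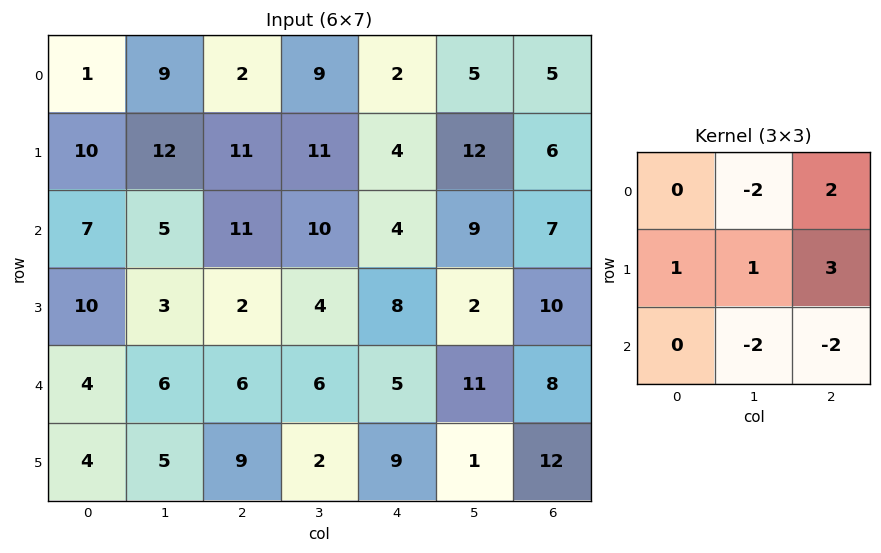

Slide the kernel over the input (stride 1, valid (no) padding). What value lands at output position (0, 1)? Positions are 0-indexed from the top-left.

The receptive field on the input at this output position is [9 2 9 / 12 11 11 / 5 11 10]. Elementwise product with the kernel and sum: 2·-2 + 9·2 + 12·1 + 11·1 + 11·3 + 11·-2 + 10·-2.

28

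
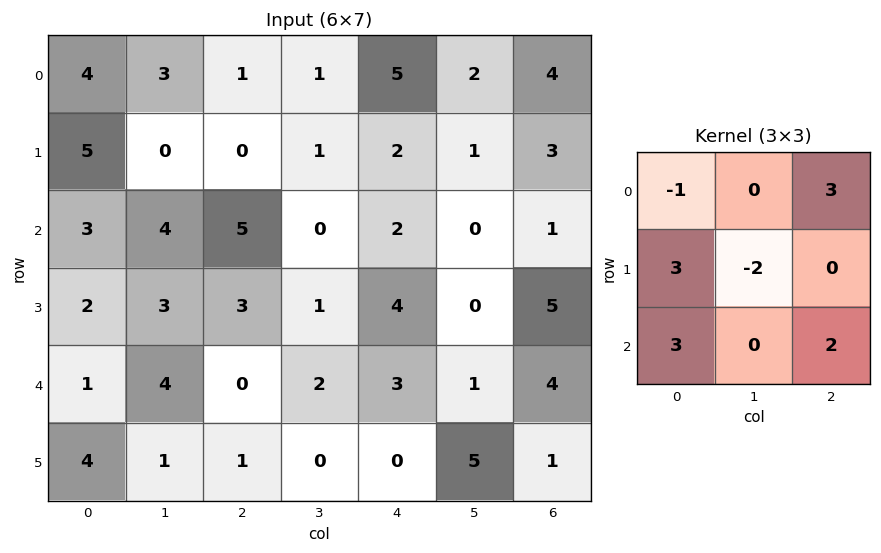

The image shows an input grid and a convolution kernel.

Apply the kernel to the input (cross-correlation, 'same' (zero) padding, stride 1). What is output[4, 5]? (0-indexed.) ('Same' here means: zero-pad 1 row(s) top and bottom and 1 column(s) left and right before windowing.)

The receptive field on the zero-padded input at this output position is [4 0 5 / 3 1 4 / 0 5 1]. Elementwise product with the kernel and sum: 4·-1 + 5·3 + 3·3 + 1·-2 + 0·3 + 1·2.

20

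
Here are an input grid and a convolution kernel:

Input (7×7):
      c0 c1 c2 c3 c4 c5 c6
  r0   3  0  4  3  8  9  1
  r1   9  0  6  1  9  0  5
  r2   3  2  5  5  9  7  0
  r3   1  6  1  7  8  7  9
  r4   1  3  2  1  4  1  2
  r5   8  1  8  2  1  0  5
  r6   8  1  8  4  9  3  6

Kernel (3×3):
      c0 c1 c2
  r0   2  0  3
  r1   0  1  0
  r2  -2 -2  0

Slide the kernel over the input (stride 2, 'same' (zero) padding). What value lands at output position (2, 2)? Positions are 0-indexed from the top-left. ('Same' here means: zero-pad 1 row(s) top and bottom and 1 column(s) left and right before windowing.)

33

The receptive field on the zero-padded input at this output position is [7 8 7 / 1 4 1 / 2 1 0]. Elementwise product with the kernel and sum: 7·2 + 7·3 + 4·1 + 2·-2 + 1·-2.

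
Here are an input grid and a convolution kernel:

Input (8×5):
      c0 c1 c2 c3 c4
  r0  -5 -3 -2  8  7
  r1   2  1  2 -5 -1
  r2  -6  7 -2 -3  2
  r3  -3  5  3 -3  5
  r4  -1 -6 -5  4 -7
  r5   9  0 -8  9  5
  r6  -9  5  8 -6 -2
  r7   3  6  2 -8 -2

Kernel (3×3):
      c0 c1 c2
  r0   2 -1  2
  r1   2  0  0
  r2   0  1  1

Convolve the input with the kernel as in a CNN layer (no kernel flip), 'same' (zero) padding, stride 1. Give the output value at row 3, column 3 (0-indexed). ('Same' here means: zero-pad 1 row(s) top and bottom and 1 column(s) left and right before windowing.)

6

The receptive field on the zero-padded input at this output position is [-2 -3 2 / 3 -3 5 / -5 4 -7]. Elementwise product with the kernel and sum: -2·2 + -3·-1 + 2·2 + 3·2 + 4·1 + -7·1.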